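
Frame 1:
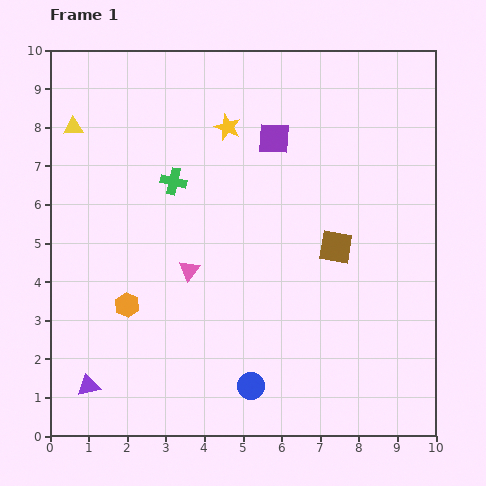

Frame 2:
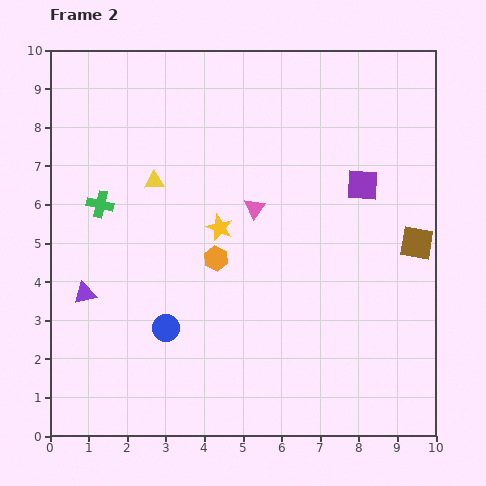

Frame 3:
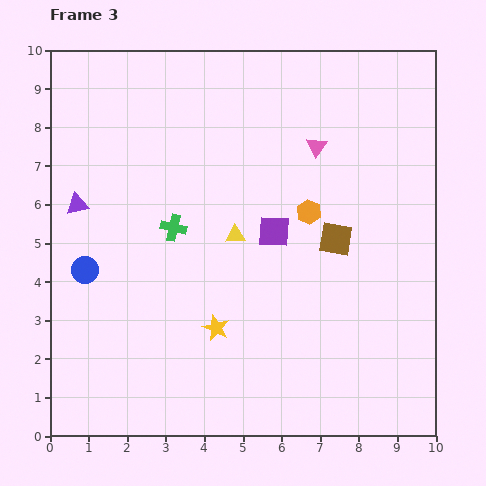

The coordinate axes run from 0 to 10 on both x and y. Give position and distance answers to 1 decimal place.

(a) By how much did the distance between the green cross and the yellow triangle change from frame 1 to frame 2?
-1.5

Distance in frame 1: 3.0. Distance in frame 2: 1.5.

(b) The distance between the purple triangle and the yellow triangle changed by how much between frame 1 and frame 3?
-2.5

Distance in frame 1: 6.7. Distance in frame 3: 4.2.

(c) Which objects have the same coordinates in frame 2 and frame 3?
none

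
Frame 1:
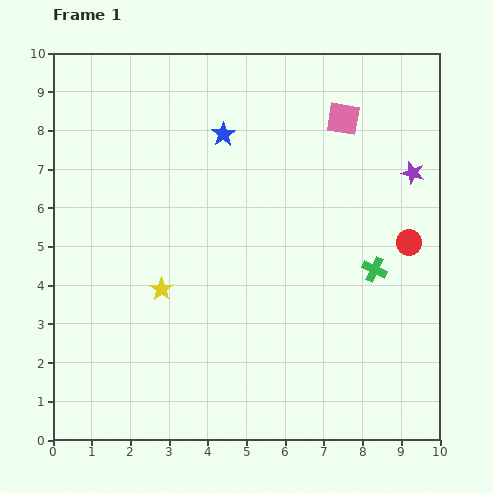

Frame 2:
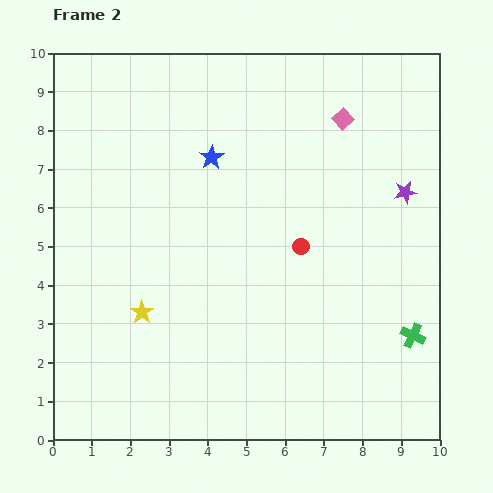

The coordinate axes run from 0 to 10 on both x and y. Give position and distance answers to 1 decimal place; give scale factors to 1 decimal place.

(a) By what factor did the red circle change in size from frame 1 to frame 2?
0.7×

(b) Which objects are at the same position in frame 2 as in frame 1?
the pink square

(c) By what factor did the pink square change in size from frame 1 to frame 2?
0.6×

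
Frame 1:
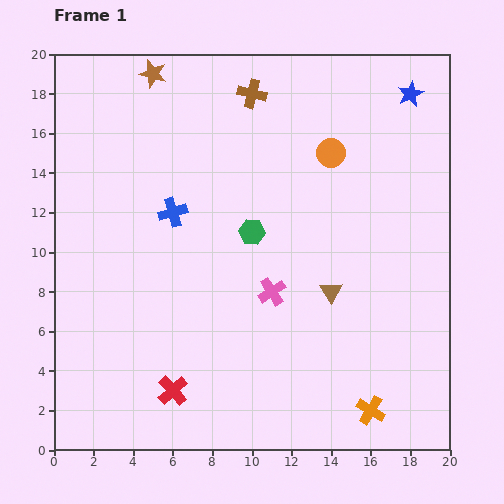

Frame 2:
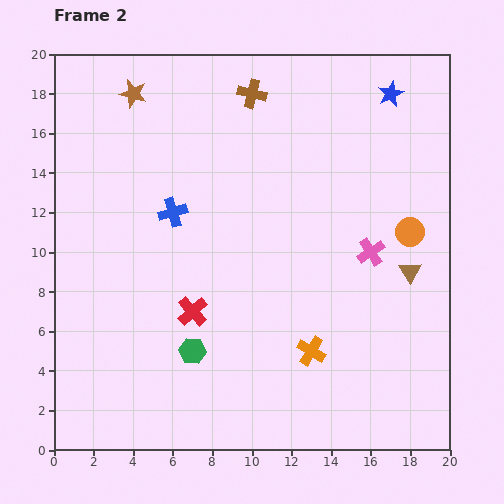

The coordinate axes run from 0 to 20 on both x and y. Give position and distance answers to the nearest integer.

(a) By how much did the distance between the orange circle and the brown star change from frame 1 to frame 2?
+6

Distance in frame 1: 10. Distance in frame 2: 16.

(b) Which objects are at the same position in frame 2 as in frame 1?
the brown cross, the blue cross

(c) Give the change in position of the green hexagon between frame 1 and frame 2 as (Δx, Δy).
(-3, -6)

The green hexagon was at (10, 11) in frame 1 and (7, 5) in frame 2.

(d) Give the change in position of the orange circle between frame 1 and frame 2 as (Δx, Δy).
(4, -4)

The orange circle was at (14, 15) in frame 1 and (18, 11) in frame 2.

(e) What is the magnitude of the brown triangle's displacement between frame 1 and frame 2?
4

The brown triangle moved from (14, 8) to (18, 9), a distance of √(4² + 1²) ≈ 4.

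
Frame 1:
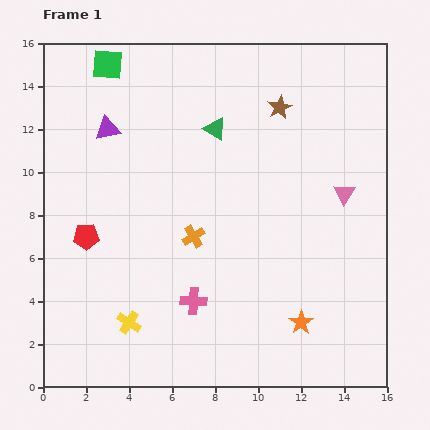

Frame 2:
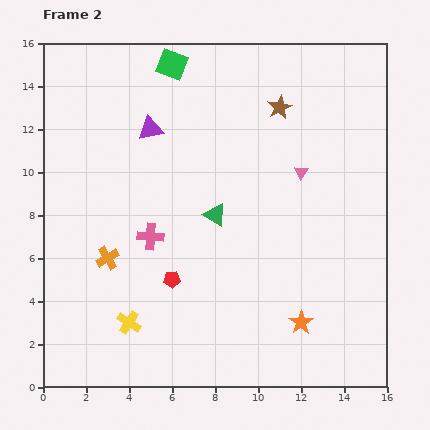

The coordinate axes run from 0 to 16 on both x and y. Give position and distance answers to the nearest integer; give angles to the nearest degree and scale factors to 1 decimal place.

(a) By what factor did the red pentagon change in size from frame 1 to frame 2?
0.7×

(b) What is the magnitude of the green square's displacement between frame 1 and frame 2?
3

The green square moved from (3, 15) to (6, 15), a distance of √(3² + 0²) ≈ 3.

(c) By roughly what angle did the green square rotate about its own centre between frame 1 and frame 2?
16° clockwise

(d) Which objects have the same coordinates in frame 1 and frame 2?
the orange star, the brown star, the yellow cross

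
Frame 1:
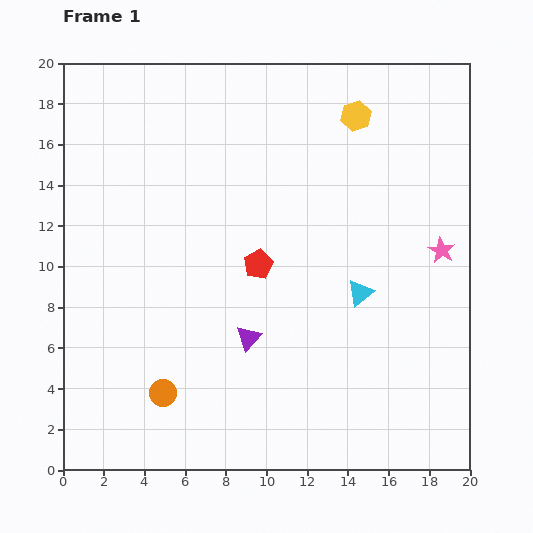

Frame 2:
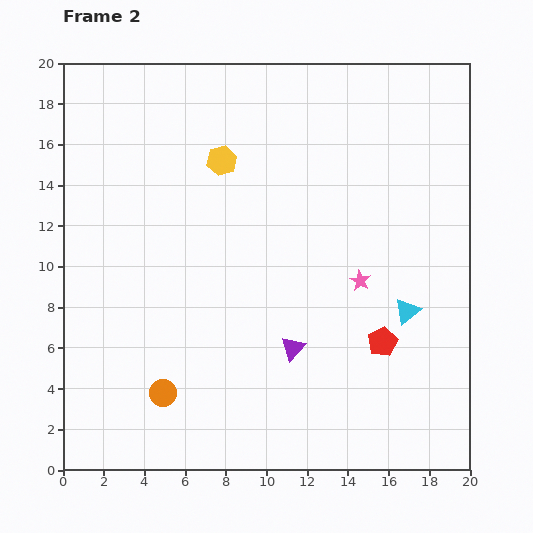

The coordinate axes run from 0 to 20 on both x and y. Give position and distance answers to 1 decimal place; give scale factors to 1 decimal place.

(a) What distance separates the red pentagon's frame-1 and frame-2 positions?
7.2

The red pentagon moved from (9.6, 10.1) to (15.7, 6.3), a distance of √(6.1² + 3.8²) ≈ 7.2.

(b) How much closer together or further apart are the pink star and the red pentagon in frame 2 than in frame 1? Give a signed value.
-5.8

Distance in frame 1: 9.0. Distance in frame 2: 3.2.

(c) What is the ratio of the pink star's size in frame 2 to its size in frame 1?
0.8×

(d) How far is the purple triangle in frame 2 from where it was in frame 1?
2.3

The purple triangle moved from (9.1, 6.5) to (11.3, 6.0), a distance of √(2.2² + 0.5²) ≈ 2.3.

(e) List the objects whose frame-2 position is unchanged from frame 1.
the orange circle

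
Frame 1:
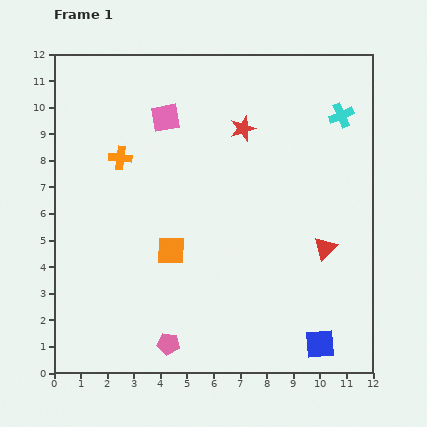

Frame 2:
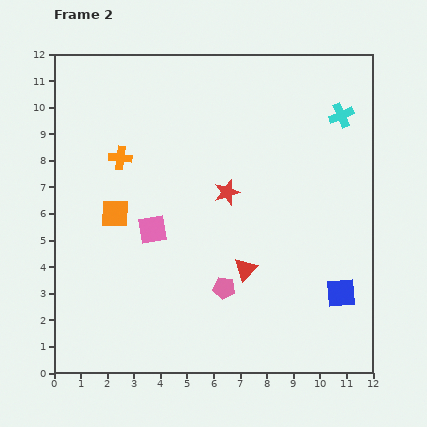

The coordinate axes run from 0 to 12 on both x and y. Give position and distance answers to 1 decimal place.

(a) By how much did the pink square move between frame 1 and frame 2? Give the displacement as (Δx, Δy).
(-0.5, -4.2)

The pink square was at (4.2, 9.6) in frame 1 and (3.7, 5.4) in frame 2.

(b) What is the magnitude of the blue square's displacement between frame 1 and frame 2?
2.1

The blue square moved from (10.0, 1.1) to (10.8, 3.0), a distance of √(0.8² + 1.9²) ≈ 2.1.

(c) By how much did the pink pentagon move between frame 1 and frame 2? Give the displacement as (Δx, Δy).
(2.1, 2.1)

The pink pentagon was at (4.3, 1.1) in frame 1 and (6.4, 3.2) in frame 2.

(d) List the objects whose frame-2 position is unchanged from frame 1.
the cyan cross, the orange cross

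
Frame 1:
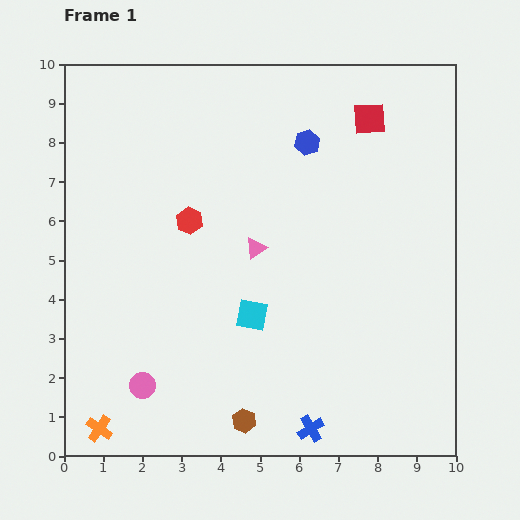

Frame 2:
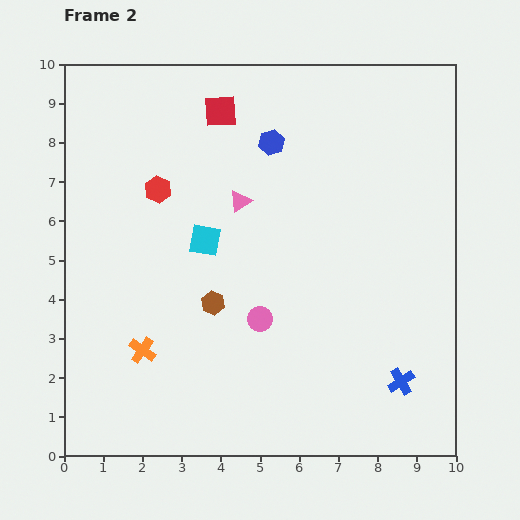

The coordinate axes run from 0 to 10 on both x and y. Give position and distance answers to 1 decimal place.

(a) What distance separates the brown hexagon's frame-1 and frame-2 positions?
3.1

The brown hexagon moved from (4.6, 0.9) to (3.8, 3.9), a distance of √(0.8² + 3.0²) ≈ 3.1.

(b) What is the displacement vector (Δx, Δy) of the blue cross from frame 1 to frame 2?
(2.3, 1.2)

The blue cross was at (6.3, 0.7) in frame 1 and (8.6, 1.9) in frame 2.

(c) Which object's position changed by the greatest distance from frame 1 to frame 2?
the red square

(moved 3.8; next 3.4)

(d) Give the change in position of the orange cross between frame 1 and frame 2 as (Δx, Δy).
(1.1, 2.0)

The orange cross was at (0.9, 0.7) in frame 1 and (2.0, 2.7) in frame 2.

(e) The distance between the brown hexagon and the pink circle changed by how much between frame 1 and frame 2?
-1.5

Distance in frame 1: 2.8. Distance in frame 2: 1.3.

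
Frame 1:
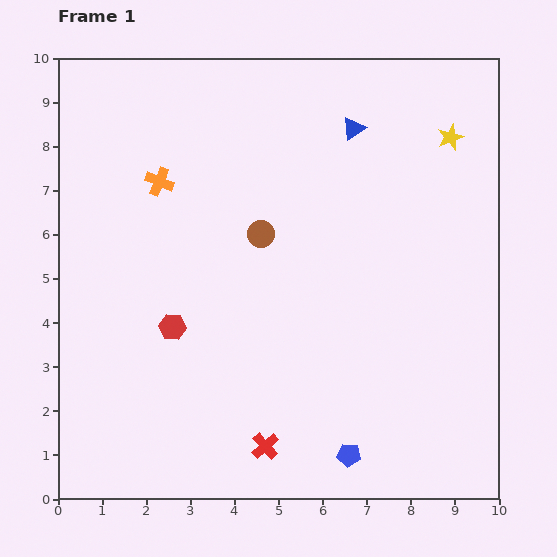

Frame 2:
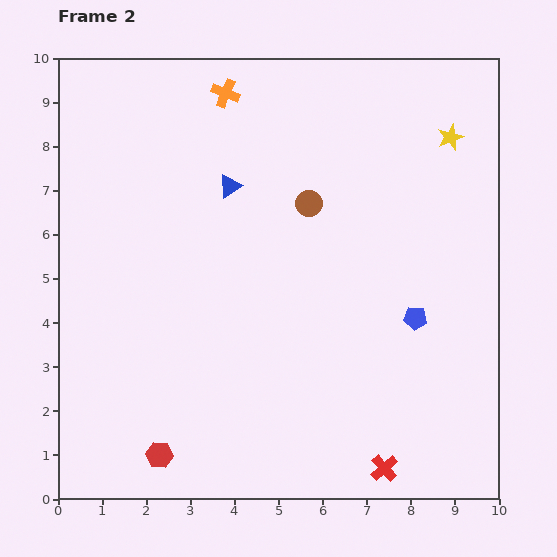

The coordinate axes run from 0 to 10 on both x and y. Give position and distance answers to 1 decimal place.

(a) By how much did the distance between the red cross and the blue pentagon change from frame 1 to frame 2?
+1.6

Distance in frame 1: 1.9. Distance in frame 2: 3.5.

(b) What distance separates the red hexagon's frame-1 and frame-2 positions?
2.9

The red hexagon moved from (2.6, 3.9) to (2.3, 1.0), a distance of √(0.3² + 2.9²) ≈ 2.9.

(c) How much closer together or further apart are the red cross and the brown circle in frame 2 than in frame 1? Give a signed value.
+1.4

Distance in frame 1: 4.8. Distance in frame 2: 6.2.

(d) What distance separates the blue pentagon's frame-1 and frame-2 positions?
3.4

The blue pentagon moved from (6.6, 1.0) to (8.1, 4.1), a distance of √(1.5² + 3.1²) ≈ 3.4.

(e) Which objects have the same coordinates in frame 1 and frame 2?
the yellow star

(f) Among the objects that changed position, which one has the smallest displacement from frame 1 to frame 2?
the brown circle

(moved 1.3)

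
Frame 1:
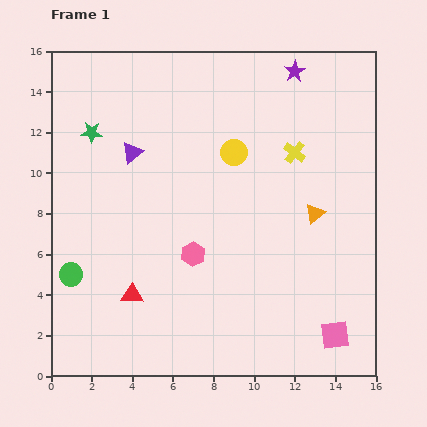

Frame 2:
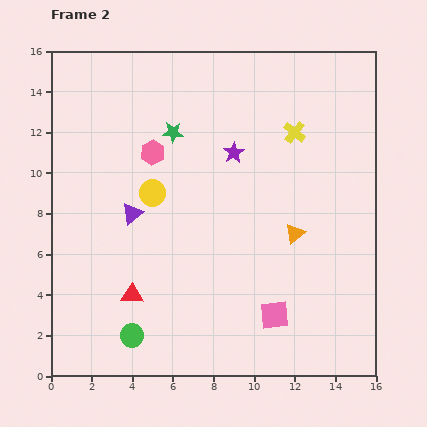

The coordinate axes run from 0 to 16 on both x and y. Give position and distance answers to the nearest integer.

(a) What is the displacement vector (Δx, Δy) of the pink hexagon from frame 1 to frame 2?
(-2, 5)

The pink hexagon was at (7, 6) in frame 1 and (5, 11) in frame 2.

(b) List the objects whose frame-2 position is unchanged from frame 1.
the red triangle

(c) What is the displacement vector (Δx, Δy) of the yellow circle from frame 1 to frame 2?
(-4, -2)

The yellow circle was at (9, 11) in frame 1 and (5, 9) in frame 2.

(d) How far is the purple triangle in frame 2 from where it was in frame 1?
3

The purple triangle moved from (4, 11) to (4, 8), a distance of √(0² + 3²) ≈ 3.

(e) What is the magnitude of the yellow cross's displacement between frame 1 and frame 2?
1

The yellow cross moved from (12, 11) to (12, 12), a distance of √(0² + 1²) ≈ 1.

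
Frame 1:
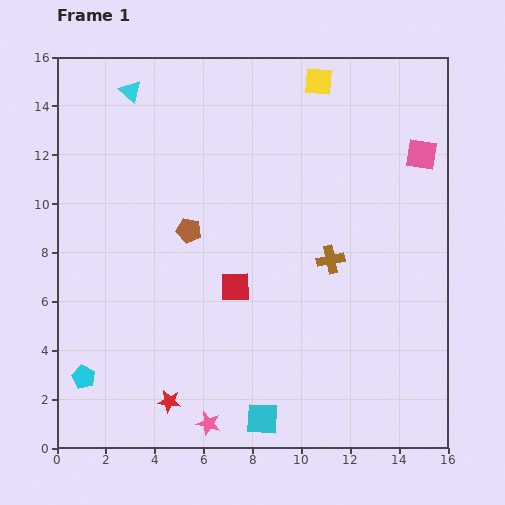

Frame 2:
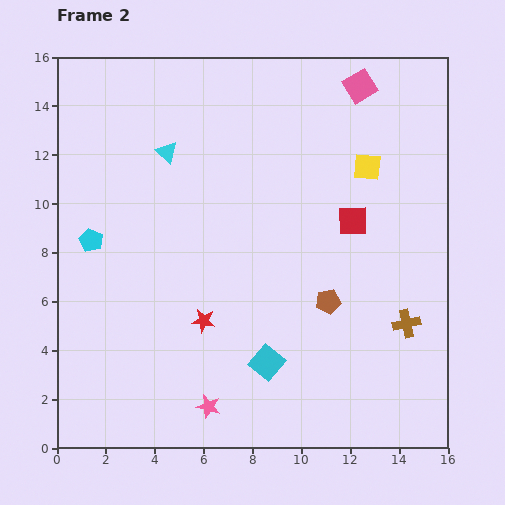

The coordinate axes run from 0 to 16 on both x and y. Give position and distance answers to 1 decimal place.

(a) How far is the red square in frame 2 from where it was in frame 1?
5.5

The red square moved from (7.3, 6.6) to (12.1, 9.3), a distance of √(4.8² + 2.7²) ≈ 5.5.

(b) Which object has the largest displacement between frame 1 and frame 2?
the brown pentagon

(moved 6.4; next 5.6)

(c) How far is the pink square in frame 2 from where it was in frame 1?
3.8

The pink square moved from (14.9, 12.0) to (12.4, 14.8), a distance of √(2.5² + 2.8²) ≈ 3.8.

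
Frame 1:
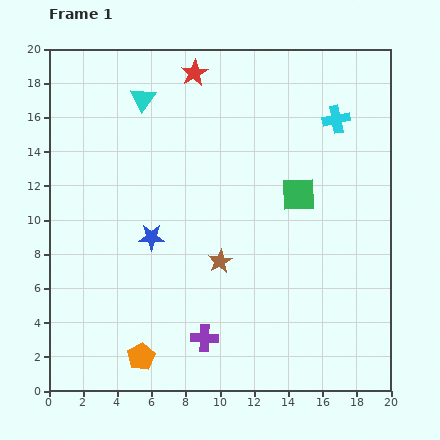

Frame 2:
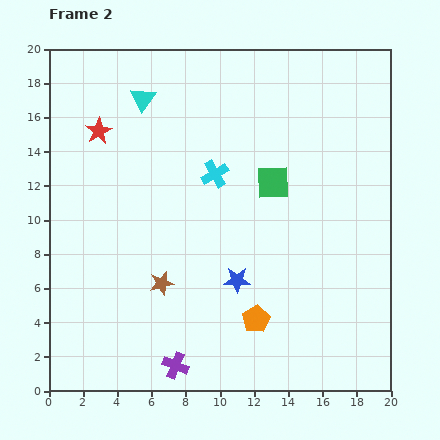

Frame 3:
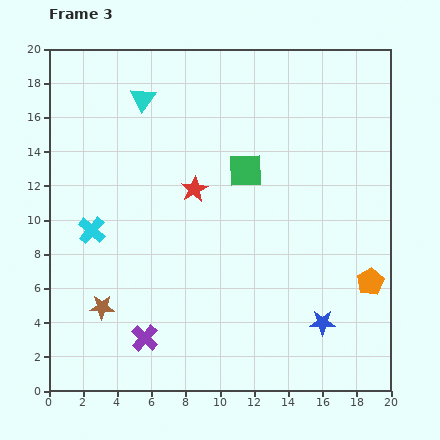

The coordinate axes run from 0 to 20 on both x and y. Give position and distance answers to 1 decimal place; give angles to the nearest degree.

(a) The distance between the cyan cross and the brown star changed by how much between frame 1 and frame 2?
-3.6

Distance in frame 1: 10.7. Distance in frame 2: 7.1.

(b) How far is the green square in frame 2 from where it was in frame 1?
1.7

The green square moved from (14.6, 11.5) to (13.1, 12.2), a distance of √(1.5² + 0.7²) ≈ 1.7.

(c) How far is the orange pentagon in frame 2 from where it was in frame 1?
7.1

The orange pentagon moved from (5.4, 2.0) to (12.1, 4.2), a distance of √(6.7² + 2.2²) ≈ 7.1.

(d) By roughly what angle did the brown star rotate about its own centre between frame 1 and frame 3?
30° clockwise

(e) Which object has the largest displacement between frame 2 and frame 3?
the cyan cross

(moved 7.9; next 7.1)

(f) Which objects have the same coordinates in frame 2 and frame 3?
the cyan triangle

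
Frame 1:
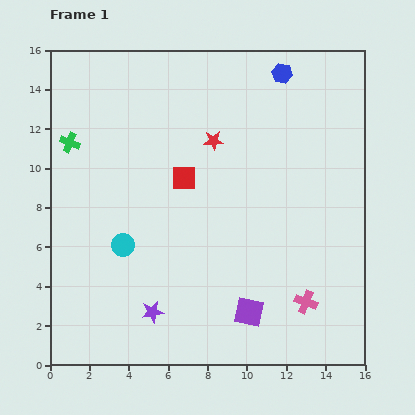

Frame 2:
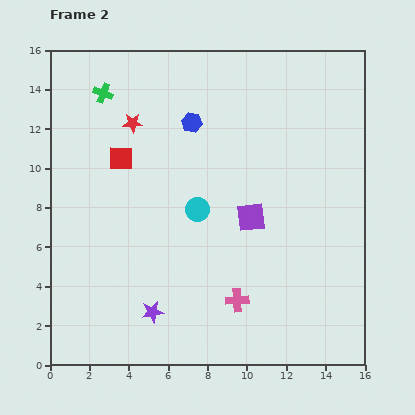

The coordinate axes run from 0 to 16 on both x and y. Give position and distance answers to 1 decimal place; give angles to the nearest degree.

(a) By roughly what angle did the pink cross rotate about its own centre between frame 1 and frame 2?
24° counter-clockwise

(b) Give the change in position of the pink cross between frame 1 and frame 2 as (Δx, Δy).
(-3.5, 0.1)

The pink cross was at (13.0, 3.2) in frame 1 and (9.5, 3.3) in frame 2.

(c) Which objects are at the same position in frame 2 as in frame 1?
the purple star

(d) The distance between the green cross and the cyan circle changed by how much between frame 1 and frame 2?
+1.7

Distance in frame 1: 5.9. Distance in frame 2: 7.6.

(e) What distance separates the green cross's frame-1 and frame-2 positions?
3.0

The green cross moved from (1.0, 11.3) to (2.7, 13.8), a distance of √(1.7² + 2.5²) ≈ 3.0.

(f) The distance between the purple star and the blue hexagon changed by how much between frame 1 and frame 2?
-4.0

Distance in frame 1: 13.8. Distance in frame 2: 9.8.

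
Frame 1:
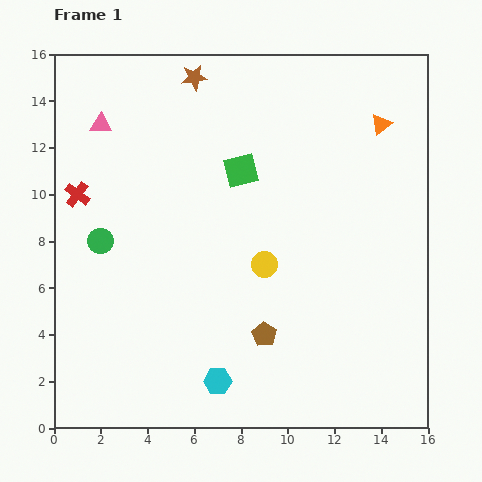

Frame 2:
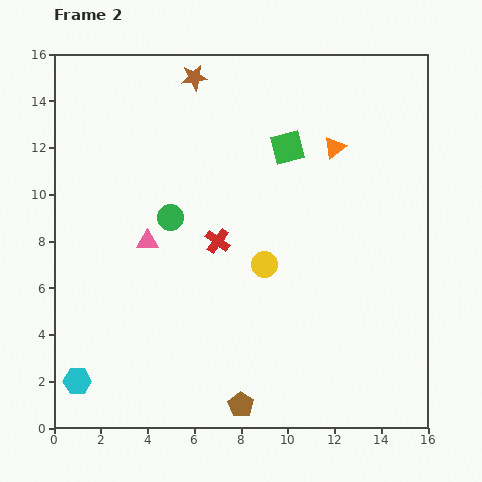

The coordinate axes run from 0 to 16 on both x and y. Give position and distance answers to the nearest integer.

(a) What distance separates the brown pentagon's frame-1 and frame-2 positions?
3

The brown pentagon moved from (9, 4) to (8, 1), a distance of √(1² + 3²) ≈ 3.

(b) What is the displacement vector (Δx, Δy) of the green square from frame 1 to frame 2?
(2, 1)

The green square was at (8, 11) in frame 1 and (10, 12) in frame 2.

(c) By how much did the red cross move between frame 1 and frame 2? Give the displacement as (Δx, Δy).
(6, -2)

The red cross was at (1, 10) in frame 1 and (7, 8) in frame 2.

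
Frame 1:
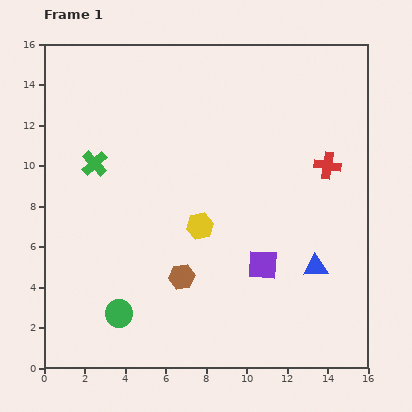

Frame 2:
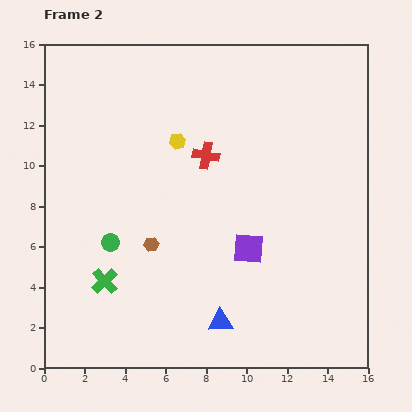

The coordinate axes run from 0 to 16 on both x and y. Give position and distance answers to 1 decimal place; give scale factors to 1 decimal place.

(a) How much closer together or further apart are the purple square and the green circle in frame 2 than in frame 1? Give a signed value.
-0.7

Distance in frame 1: 7.5. Distance in frame 2: 6.8.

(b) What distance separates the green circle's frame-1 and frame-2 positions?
3.5

The green circle moved from (3.7, 2.7) to (3.3, 6.2), a distance of √(0.4² + 3.5²) ≈ 3.5.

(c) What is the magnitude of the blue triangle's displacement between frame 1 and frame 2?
5.4

The blue triangle moved from (13.4, 5.0) to (8.7, 2.3), a distance of √(4.7² + 2.7²) ≈ 5.4.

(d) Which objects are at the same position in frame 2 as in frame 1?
none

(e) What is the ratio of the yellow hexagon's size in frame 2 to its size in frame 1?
0.6×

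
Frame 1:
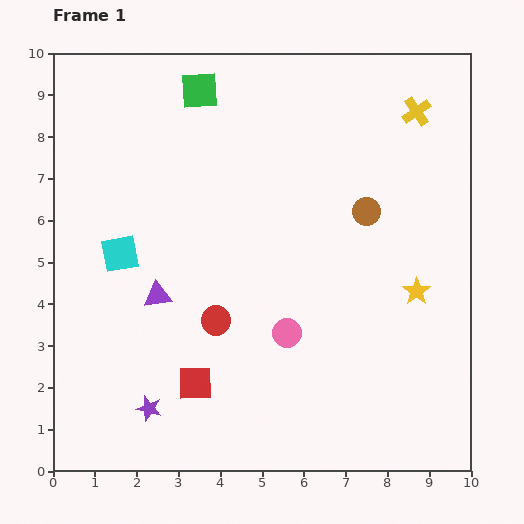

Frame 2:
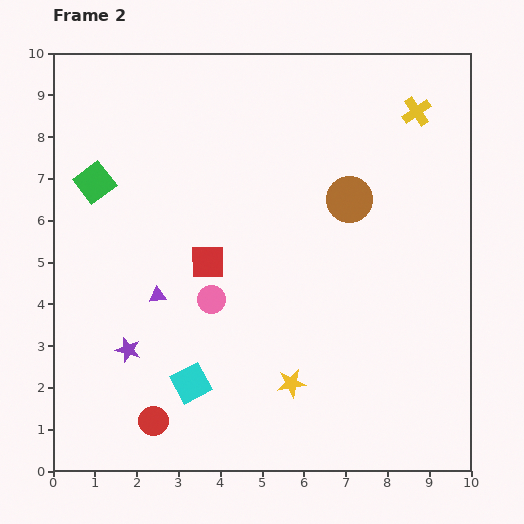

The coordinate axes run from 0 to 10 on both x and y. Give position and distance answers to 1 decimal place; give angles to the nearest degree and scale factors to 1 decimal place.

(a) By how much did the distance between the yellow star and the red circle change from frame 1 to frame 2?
-1.5

Distance in frame 1: 4.9. Distance in frame 2: 3.4.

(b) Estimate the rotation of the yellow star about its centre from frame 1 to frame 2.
26° clockwise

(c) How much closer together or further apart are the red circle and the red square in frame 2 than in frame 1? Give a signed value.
+2.4

Distance in frame 1: 1.6. Distance in frame 2: 4.0.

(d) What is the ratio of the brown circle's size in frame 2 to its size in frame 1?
1.7×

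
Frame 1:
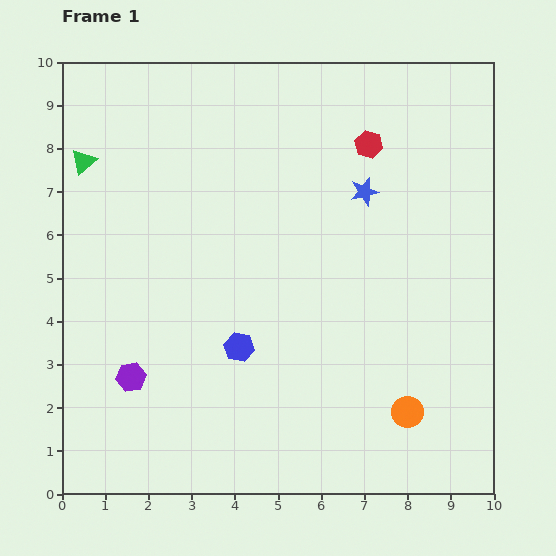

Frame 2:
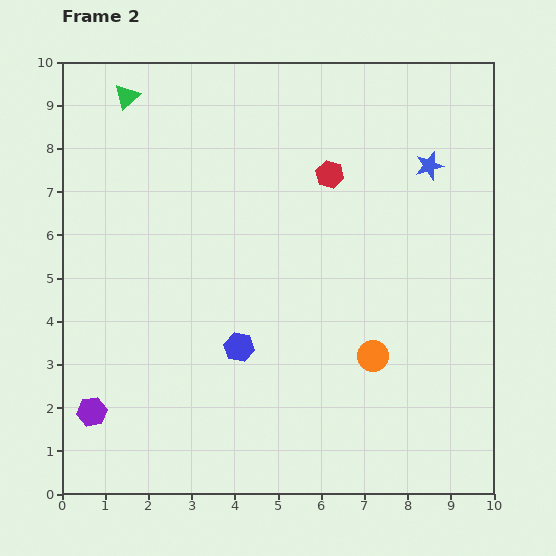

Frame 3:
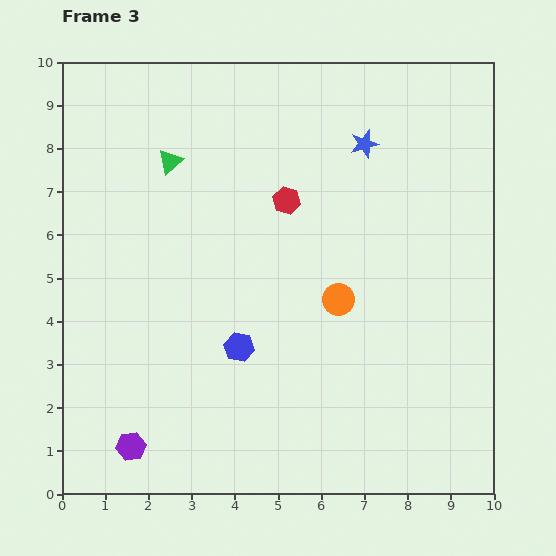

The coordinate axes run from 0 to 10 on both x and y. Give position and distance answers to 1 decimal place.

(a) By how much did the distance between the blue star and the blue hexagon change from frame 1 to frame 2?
+1.5

Distance in frame 1: 4.6. Distance in frame 2: 6.1.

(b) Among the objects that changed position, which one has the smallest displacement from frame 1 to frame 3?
the blue star

(moved 1.1)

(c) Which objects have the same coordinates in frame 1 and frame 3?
the blue hexagon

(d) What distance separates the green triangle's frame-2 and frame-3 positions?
1.8

The green triangle moved from (1.5, 9.2) to (2.5, 7.7), a distance of √(1.0² + 1.5²) ≈ 1.8.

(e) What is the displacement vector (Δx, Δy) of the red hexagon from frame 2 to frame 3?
(-1.0, -0.6)

The red hexagon was at (6.2, 7.4) in frame 2 and (5.2, 6.8) in frame 3.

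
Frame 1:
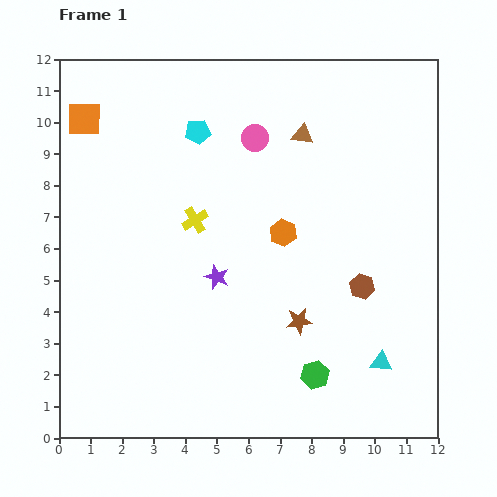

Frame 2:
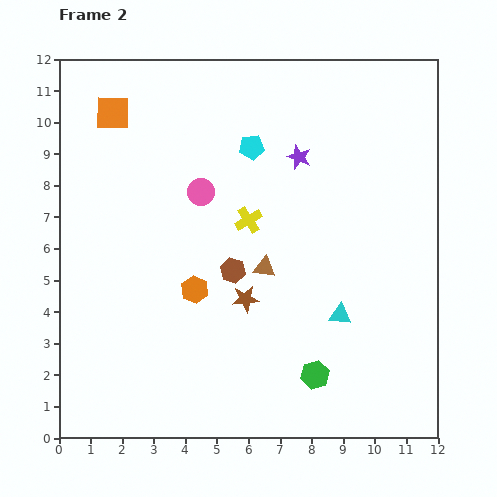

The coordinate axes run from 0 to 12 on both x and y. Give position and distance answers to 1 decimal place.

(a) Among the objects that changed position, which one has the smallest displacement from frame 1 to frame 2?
the orange square

(moved 0.9)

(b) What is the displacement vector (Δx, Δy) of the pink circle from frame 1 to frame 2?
(-1.7, -1.7)

The pink circle was at (6.2, 9.5) in frame 1 and (4.5, 7.8) in frame 2.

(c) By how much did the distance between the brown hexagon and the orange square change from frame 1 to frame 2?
-4.0

Distance in frame 1: 10.3. Distance in frame 2: 6.3.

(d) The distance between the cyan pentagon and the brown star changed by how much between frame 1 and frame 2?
-2.0

Distance in frame 1: 6.8. Distance in frame 2: 4.8.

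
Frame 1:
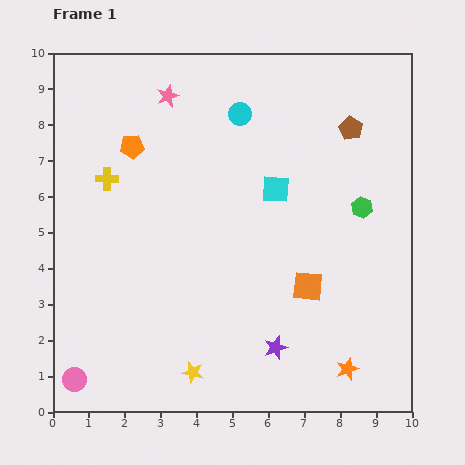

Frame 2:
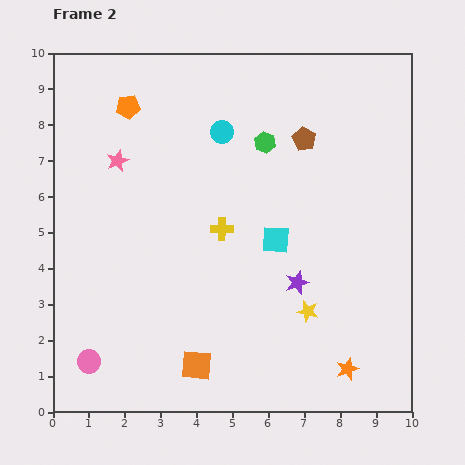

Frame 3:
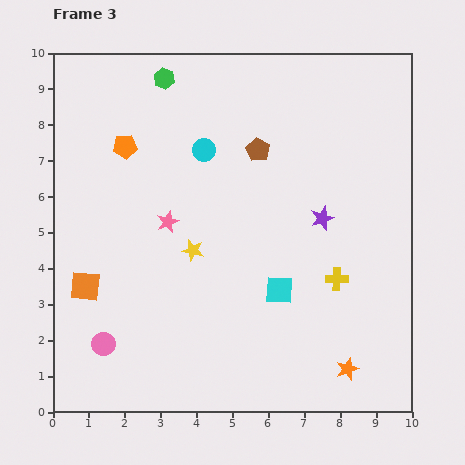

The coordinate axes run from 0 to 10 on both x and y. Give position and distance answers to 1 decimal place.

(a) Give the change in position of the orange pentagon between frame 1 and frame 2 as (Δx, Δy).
(-0.1, 1.1)

The orange pentagon was at (2.2, 7.4) in frame 1 and (2.1, 8.5) in frame 2.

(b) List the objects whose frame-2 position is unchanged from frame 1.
the orange star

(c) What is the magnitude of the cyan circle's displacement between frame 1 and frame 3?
1.4

The cyan circle moved from (5.2, 8.3) to (4.2, 7.3), a distance of √(1.0² + 1.0²) ≈ 1.4.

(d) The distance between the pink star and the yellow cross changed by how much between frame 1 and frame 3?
+2.1

Distance in frame 1: 2.9. Distance in frame 3: 5.0.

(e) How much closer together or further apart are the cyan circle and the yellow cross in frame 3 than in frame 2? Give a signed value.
+2.5

Distance in frame 2: 2.7. Distance in frame 3: 5.2.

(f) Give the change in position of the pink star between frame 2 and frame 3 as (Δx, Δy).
(1.4, -1.7)

The pink star was at (1.8, 7.0) in frame 2 and (3.2, 5.3) in frame 3.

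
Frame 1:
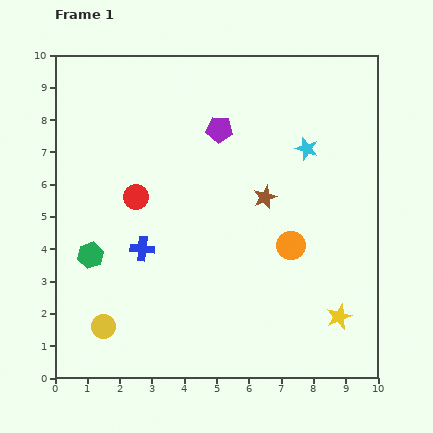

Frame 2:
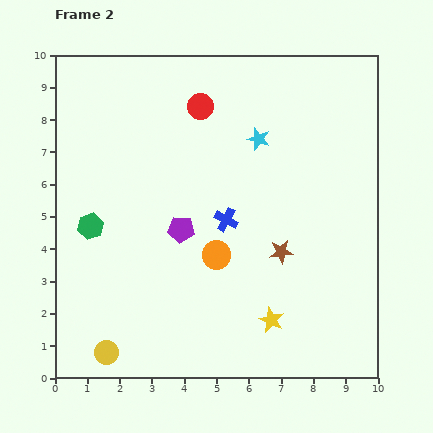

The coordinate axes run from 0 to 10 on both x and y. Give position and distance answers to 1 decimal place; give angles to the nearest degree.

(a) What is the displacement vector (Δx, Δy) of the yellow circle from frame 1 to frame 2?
(0.1, -0.8)

The yellow circle was at (1.5, 1.6) in frame 1 and (1.6, 0.8) in frame 2.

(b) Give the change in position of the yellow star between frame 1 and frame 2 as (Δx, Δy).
(-2.1, -0.1)

The yellow star was at (8.8, 1.9) in frame 1 and (6.7, 1.8) in frame 2.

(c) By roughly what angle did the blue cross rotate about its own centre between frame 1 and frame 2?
23° clockwise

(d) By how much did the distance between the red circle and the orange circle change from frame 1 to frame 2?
-0.4

Distance in frame 1: 5.0. Distance in frame 2: 4.6.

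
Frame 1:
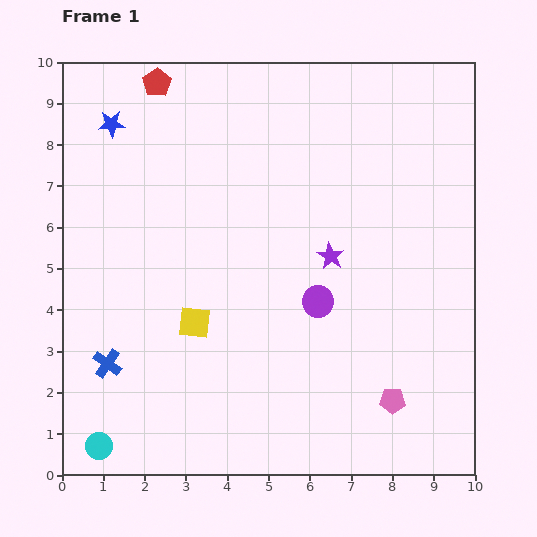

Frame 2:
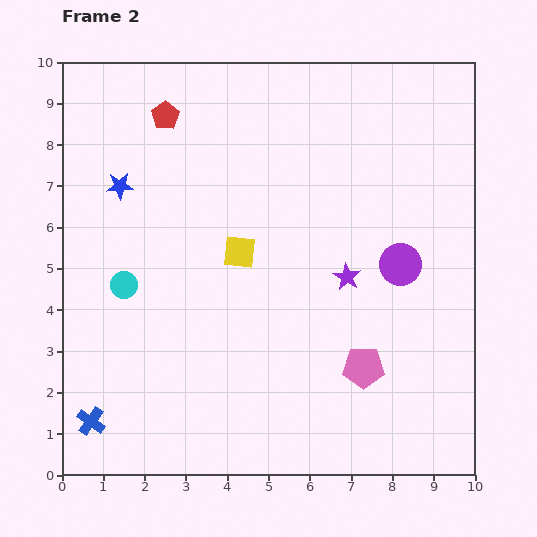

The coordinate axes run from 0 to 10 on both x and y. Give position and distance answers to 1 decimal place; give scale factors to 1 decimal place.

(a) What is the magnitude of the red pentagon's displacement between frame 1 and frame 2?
0.8

The red pentagon moved from (2.3, 9.5) to (2.5, 8.7), a distance of √(0.2² + 0.8²) ≈ 0.8.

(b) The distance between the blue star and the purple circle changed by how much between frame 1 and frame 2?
+0.5

Distance in frame 1: 6.6. Distance in frame 2: 7.1.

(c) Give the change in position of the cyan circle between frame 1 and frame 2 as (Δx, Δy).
(0.6, 3.9)

The cyan circle was at (0.9, 0.7) in frame 1 and (1.5, 4.6) in frame 2.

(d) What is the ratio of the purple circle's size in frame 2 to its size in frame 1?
1.3×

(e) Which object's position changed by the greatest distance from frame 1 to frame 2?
the cyan circle

(moved 3.9; next 2.2)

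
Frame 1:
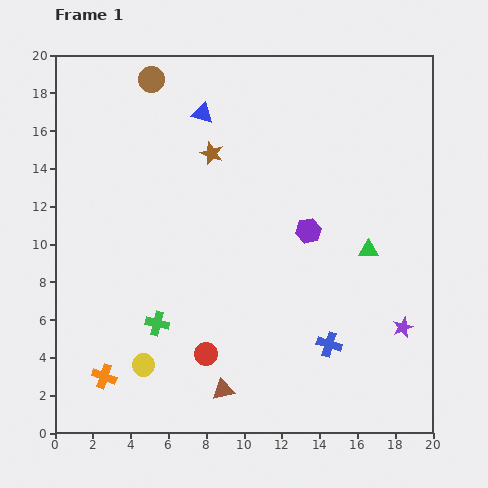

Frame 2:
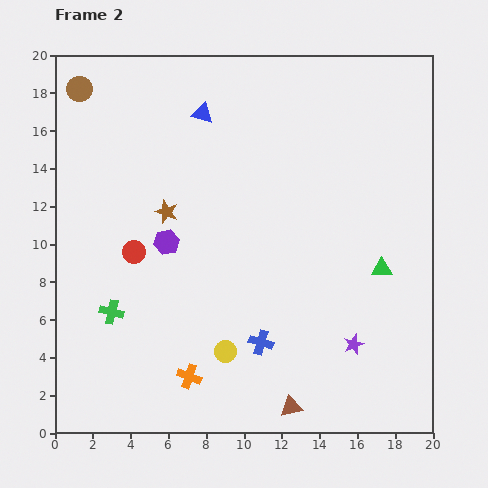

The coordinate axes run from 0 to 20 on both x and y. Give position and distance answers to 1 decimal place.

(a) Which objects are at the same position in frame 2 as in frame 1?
the blue triangle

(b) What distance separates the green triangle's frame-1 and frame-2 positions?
1.2

The green triangle moved from (16.6, 9.7) to (17.3, 8.7), a distance of √(0.7² + 1.0²) ≈ 1.2.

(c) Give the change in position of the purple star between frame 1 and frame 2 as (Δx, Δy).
(-2.6, -0.9)

The purple star was at (18.4, 5.6) in frame 1 and (15.8, 4.7) in frame 2.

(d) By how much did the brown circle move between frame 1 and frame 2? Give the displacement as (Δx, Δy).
(-3.8, -0.5)

The brown circle was at (5.1, 18.7) in frame 1 and (1.3, 18.2) in frame 2.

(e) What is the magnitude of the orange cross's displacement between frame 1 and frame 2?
4.5

The orange cross moved from (2.6, 3.0) to (7.1, 3.0), a distance of √(4.5² + 0.0²) ≈ 4.5.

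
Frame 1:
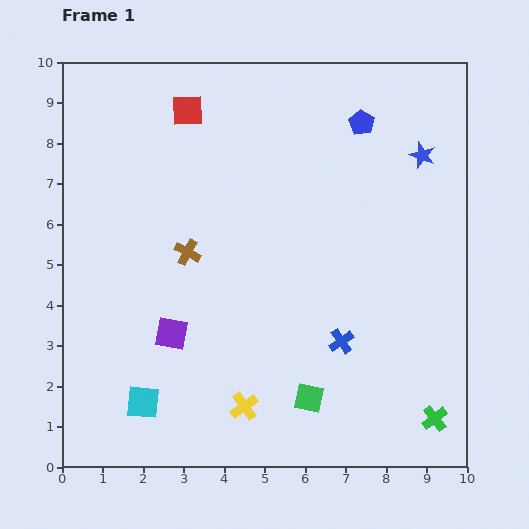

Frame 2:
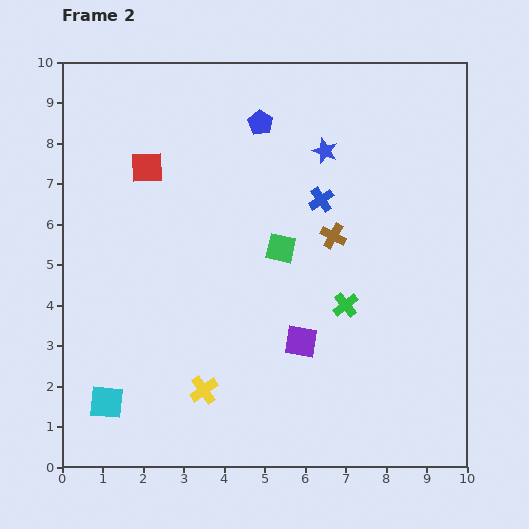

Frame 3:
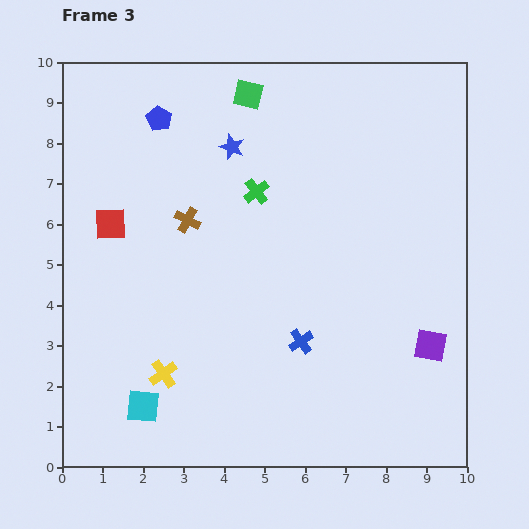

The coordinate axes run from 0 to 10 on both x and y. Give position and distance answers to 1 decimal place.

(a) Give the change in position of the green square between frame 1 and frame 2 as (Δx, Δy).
(-0.7, 3.7)

The green square was at (6.1, 1.7) in frame 1 and (5.4, 5.4) in frame 2.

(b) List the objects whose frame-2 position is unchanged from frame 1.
none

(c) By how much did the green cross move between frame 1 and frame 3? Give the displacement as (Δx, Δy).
(-4.4, 5.6)

The green cross was at (9.2, 1.2) in frame 1 and (4.8, 6.8) in frame 3.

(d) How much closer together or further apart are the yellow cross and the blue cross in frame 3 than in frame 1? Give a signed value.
+0.6

Distance in frame 1: 2.9. Distance in frame 3: 3.5.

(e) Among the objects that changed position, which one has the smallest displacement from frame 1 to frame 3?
the cyan square

(moved 0.1)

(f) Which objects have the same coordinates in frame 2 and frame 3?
none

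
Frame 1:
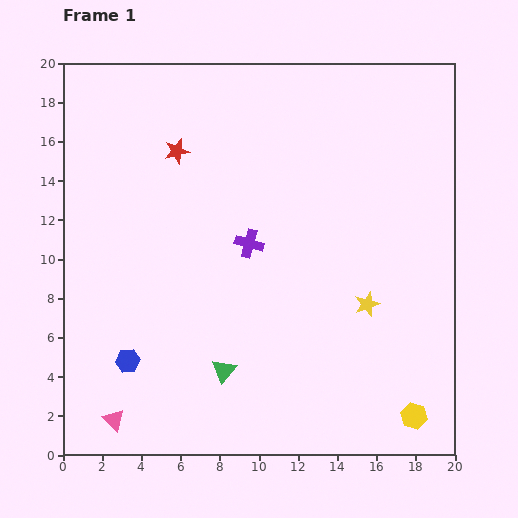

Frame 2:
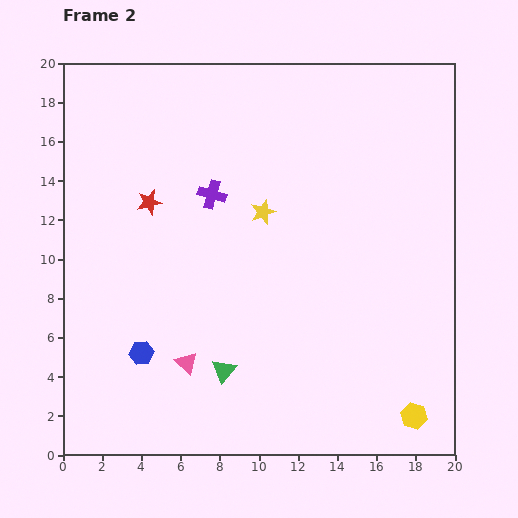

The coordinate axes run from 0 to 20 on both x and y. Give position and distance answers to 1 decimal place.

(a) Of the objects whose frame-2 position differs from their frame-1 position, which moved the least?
the blue hexagon

(moved 0.8)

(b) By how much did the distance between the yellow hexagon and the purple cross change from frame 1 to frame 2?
+3.1

Distance in frame 1: 12.2. Distance in frame 2: 15.3.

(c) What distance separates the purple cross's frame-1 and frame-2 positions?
3.1

The purple cross moved from (9.5, 10.8) to (7.6, 13.3), a distance of √(1.9² + 2.5²) ≈ 3.1.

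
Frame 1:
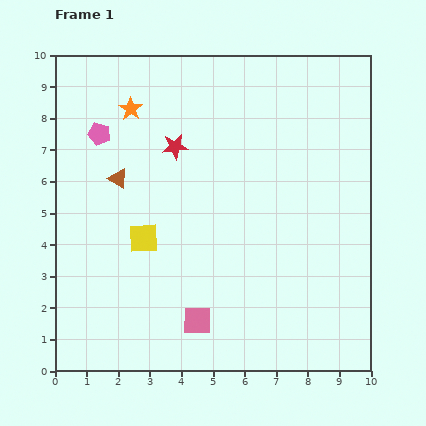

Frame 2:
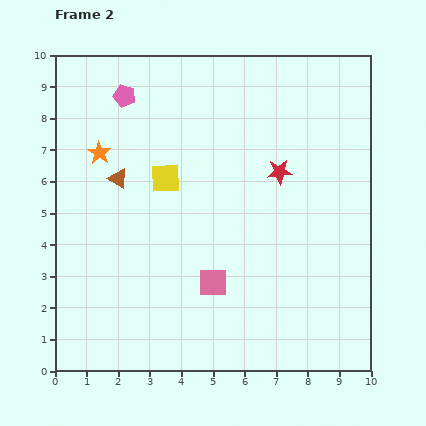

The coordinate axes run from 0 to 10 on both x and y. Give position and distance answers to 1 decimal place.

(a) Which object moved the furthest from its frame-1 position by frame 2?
the red star

(moved 3.4; next 2.0)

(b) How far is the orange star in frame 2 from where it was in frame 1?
1.7

The orange star moved from (2.4, 8.3) to (1.4, 6.9), a distance of √(1.0² + 1.4²) ≈ 1.7.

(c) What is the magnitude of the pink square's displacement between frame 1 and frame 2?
1.3

The pink square moved from (4.5, 1.6) to (5.0, 2.8), a distance of √(0.5² + 1.2²) ≈ 1.3.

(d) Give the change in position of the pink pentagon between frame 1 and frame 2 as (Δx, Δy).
(0.8, 1.2)

The pink pentagon was at (1.4, 7.5) in frame 1 and (2.2, 8.7) in frame 2.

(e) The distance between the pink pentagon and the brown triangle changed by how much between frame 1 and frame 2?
+1.1

Distance in frame 1: 1.5. Distance in frame 2: 2.6.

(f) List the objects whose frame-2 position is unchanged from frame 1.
the brown triangle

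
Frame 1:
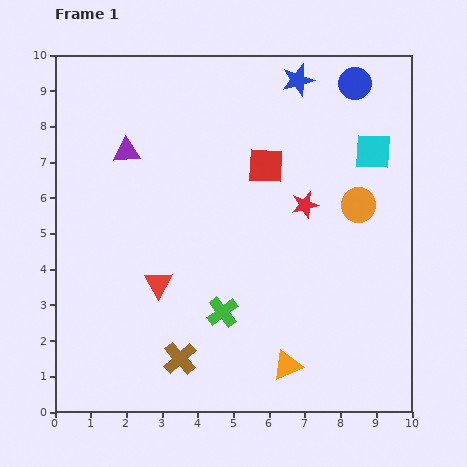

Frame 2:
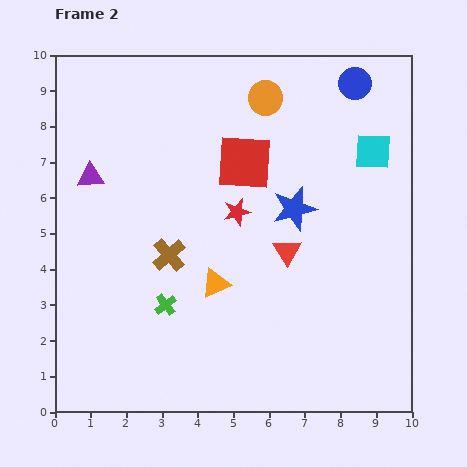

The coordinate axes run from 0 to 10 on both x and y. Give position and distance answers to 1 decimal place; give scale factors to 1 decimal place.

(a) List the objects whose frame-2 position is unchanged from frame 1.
the cyan square, the blue circle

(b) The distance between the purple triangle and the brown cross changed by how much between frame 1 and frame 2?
-2.9

Distance in frame 1: 6.0. Distance in frame 2: 3.1.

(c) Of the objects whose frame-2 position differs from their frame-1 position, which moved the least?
the red square

(moved 0.6)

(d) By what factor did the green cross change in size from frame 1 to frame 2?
0.7×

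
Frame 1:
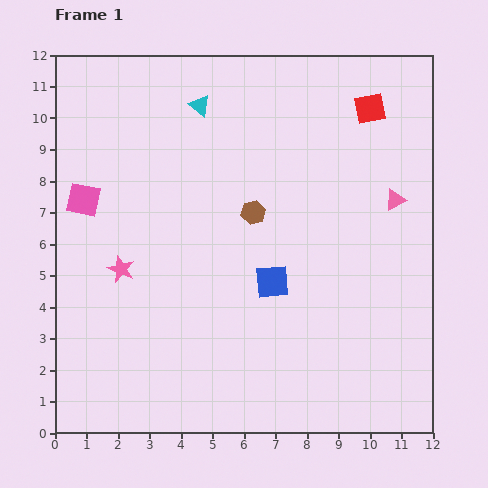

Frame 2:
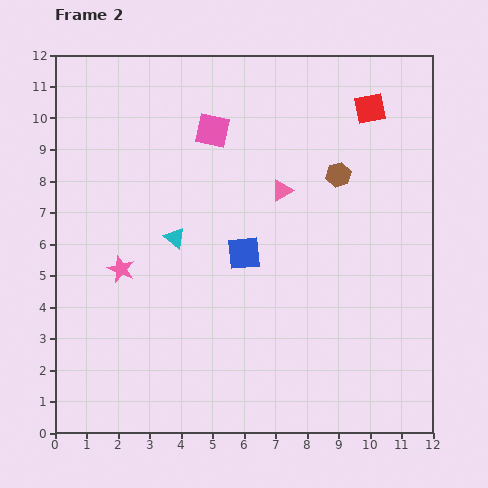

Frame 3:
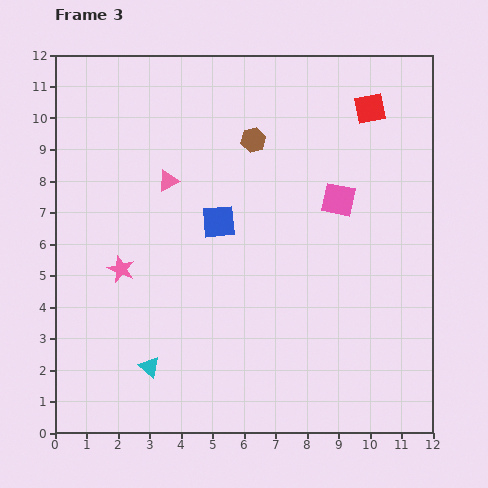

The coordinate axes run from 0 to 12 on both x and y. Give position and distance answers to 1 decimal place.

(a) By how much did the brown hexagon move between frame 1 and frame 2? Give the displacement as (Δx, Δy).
(2.7, 1.2)

The brown hexagon was at (6.3, 7.0) in frame 1 and (9.0, 8.2) in frame 2.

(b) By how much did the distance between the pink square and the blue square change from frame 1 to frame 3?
-2.6

Distance in frame 1: 6.5. Distance in frame 3: 3.9.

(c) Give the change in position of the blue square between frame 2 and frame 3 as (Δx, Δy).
(-0.8, 1.0)

The blue square was at (6.0, 5.7) in frame 2 and (5.2, 6.7) in frame 3.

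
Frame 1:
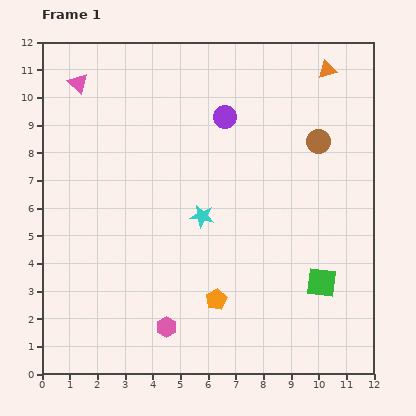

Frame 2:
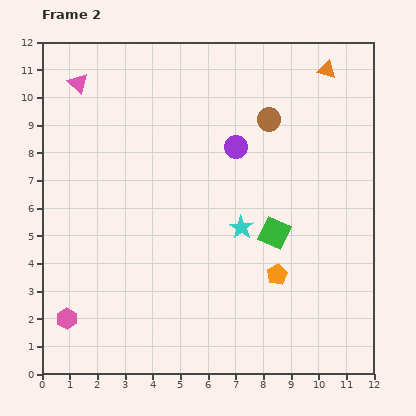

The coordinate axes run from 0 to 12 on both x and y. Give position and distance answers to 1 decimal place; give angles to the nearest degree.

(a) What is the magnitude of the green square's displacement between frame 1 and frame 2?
2.5

The green square moved from (10.1, 3.3) to (8.4, 5.1), a distance of √(1.7² + 1.8²) ≈ 2.5.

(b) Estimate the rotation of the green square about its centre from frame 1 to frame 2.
17° clockwise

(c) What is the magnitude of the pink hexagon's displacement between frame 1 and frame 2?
3.6

The pink hexagon moved from (4.5, 1.7) to (0.9, 2.0), a distance of √(3.6² + 0.3²) ≈ 3.6.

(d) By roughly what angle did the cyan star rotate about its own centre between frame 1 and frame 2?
24° clockwise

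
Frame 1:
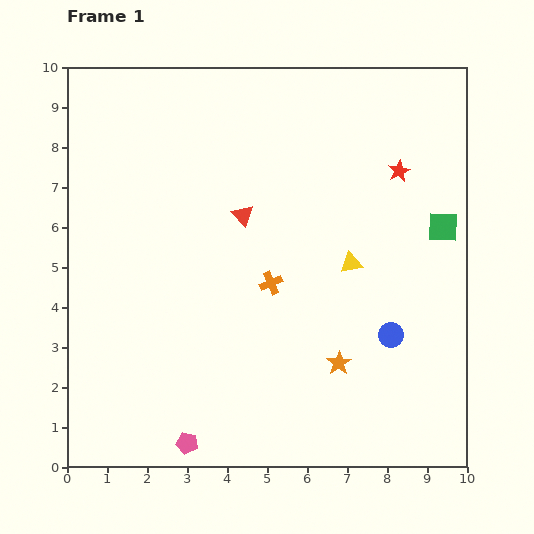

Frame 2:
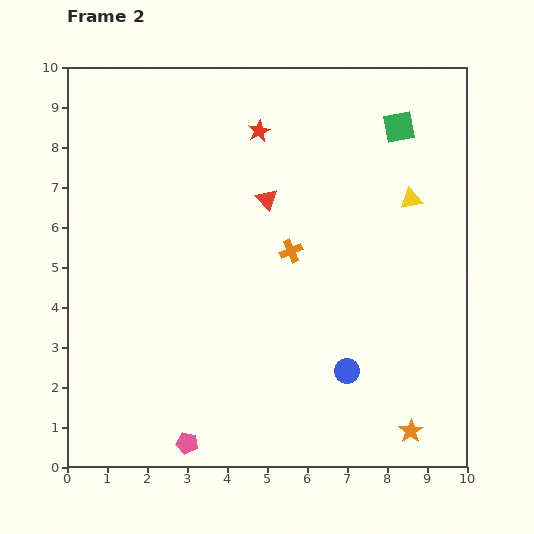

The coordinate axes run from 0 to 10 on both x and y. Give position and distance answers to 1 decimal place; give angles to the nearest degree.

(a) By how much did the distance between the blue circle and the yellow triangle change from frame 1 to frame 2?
+2.5

Distance in frame 1: 2.1. Distance in frame 2: 4.6.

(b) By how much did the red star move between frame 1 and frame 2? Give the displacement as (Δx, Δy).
(-3.5, 1.0)

The red star was at (8.3, 7.4) in frame 1 and (4.8, 8.4) in frame 2.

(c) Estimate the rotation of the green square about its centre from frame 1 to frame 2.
16° counter-clockwise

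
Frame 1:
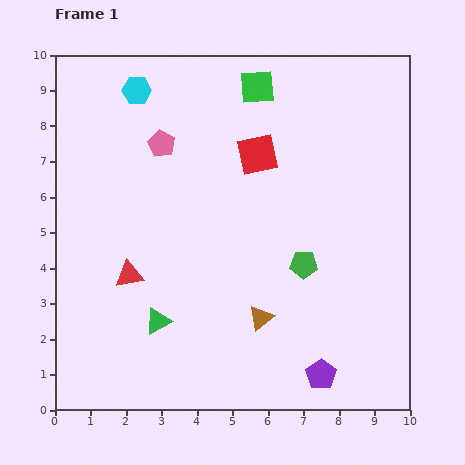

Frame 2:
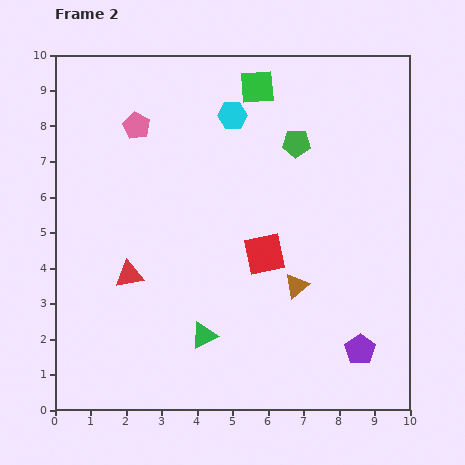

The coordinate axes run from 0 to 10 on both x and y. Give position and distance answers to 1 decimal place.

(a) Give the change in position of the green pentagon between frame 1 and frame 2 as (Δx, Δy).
(-0.2, 3.4)

The green pentagon was at (7.0, 4.1) in frame 1 and (6.8, 7.5) in frame 2.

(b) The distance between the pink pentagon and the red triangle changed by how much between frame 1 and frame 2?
+0.4

Distance in frame 1: 3.8. Distance in frame 2: 4.2.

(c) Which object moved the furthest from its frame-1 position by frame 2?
the green pentagon

(moved 3.4; next 2.8)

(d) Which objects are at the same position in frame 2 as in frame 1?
the red triangle, the green square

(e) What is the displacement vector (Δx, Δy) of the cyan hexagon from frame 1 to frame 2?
(2.7, -0.7)

The cyan hexagon was at (2.3, 9.0) in frame 1 and (5.0, 8.3) in frame 2.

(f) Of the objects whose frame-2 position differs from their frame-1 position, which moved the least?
the pink pentagon

(moved 0.9)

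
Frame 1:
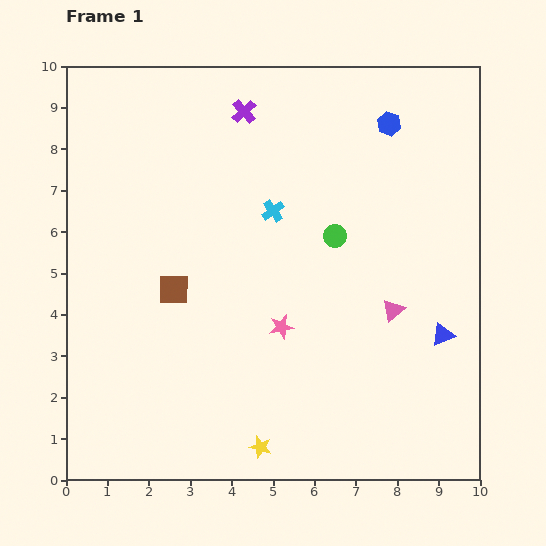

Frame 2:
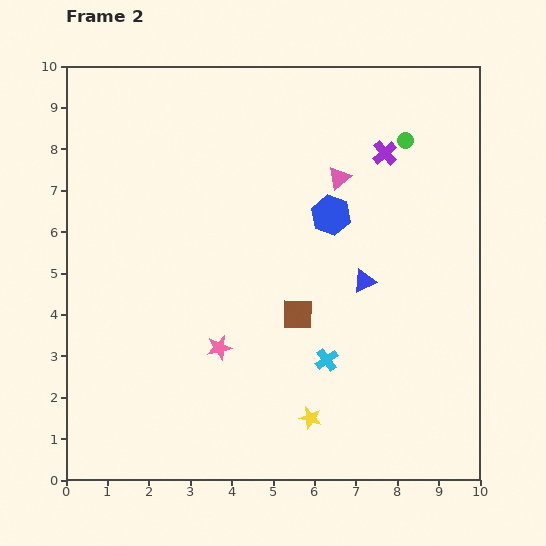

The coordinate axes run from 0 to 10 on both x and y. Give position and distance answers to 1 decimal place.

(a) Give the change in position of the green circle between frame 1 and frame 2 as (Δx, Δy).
(1.7, 2.3)

The green circle was at (6.5, 5.9) in frame 1 and (8.2, 8.2) in frame 2.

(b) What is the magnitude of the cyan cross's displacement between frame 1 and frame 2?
3.8

The cyan cross moved from (5.0, 6.5) to (6.3, 2.9), a distance of √(1.3² + 3.6²) ≈ 3.8.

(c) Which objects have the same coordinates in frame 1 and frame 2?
none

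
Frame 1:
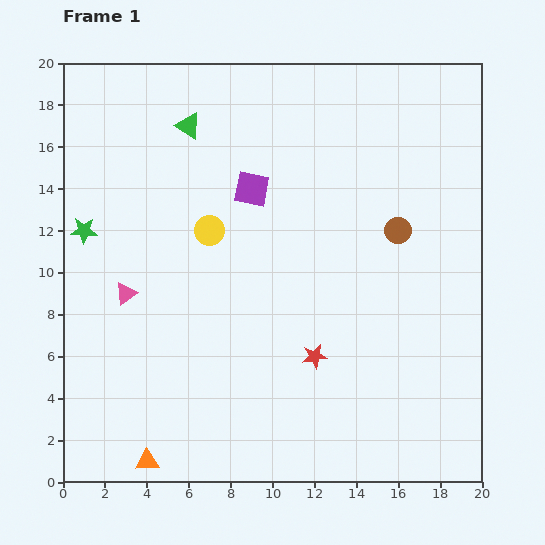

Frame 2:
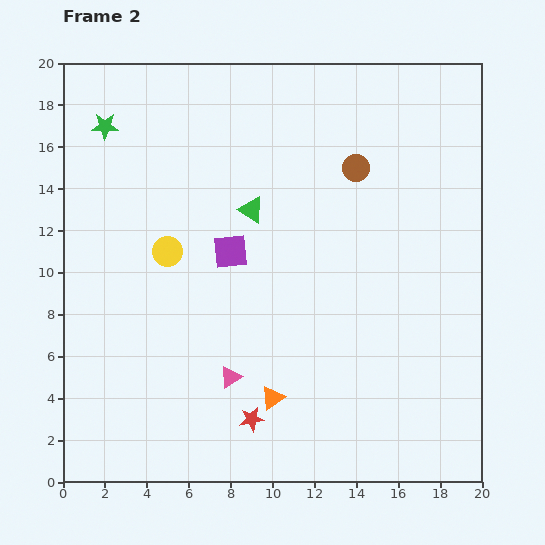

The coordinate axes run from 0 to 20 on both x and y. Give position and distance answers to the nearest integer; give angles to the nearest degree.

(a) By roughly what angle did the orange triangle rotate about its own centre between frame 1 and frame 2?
32° counter-clockwise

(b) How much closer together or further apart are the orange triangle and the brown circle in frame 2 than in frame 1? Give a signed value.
-4

Distance in frame 1: 16. Distance in frame 2: 12.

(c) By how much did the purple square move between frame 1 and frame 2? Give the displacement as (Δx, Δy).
(-1, -3)

The purple square was at (9, 14) in frame 1 and (8, 11) in frame 2.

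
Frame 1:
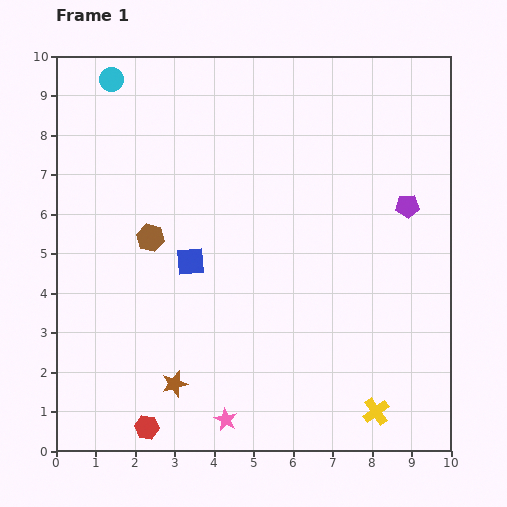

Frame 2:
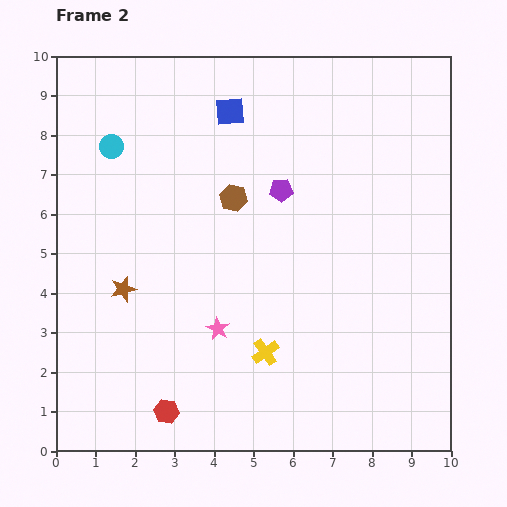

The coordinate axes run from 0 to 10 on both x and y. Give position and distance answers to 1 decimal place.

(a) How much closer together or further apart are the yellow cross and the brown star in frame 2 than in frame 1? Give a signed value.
-1.2

Distance in frame 1: 5.1. Distance in frame 2: 3.9.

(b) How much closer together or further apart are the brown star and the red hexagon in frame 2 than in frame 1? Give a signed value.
+2.0

Distance in frame 1: 1.3. Distance in frame 2: 3.3.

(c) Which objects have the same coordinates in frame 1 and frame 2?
none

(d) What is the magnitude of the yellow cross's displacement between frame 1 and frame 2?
3.2

The yellow cross moved from (8.1, 1.0) to (5.3, 2.5), a distance of √(2.8² + 1.5²) ≈ 3.2.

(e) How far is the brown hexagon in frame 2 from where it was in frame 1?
2.3

The brown hexagon moved from (2.4, 5.4) to (4.5, 6.4), a distance of √(2.1² + 1.0²) ≈ 2.3.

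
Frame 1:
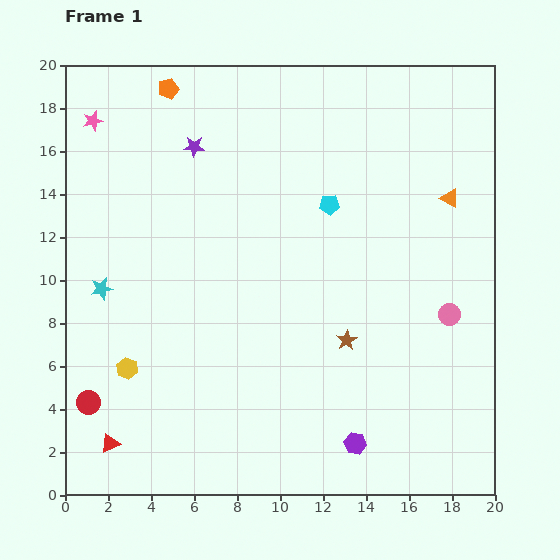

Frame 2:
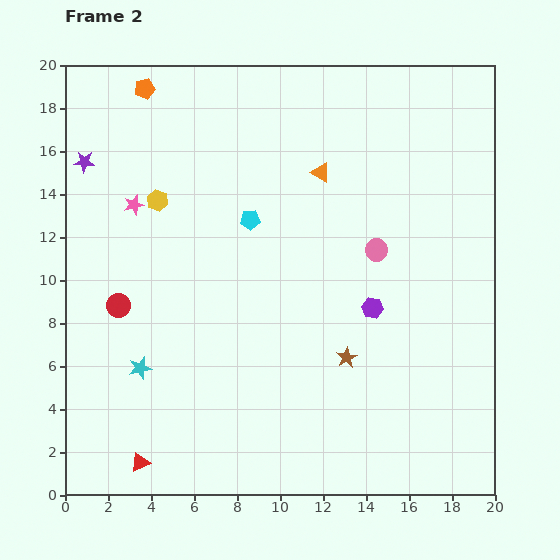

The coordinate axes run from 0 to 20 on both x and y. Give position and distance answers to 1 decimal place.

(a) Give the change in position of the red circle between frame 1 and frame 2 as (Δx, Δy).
(1.4, 4.5)

The red circle was at (1.1, 4.3) in frame 1 and (2.5, 8.8) in frame 2.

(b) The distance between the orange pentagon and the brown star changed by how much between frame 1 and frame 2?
+1.3

Distance in frame 1: 14.3. Distance in frame 2: 15.6.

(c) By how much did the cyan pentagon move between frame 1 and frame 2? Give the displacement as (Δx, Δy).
(-3.7, -0.7)

The cyan pentagon was at (12.3, 13.5) in frame 1 and (8.6, 12.8) in frame 2.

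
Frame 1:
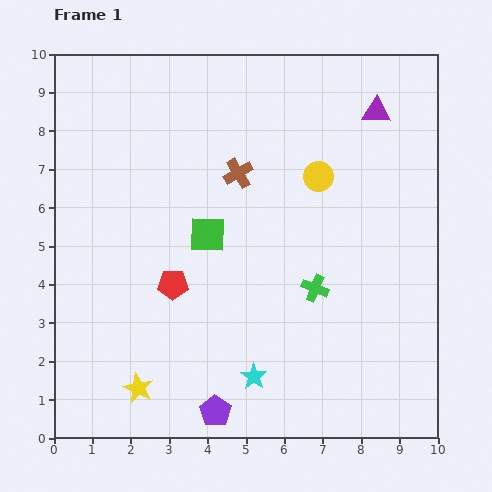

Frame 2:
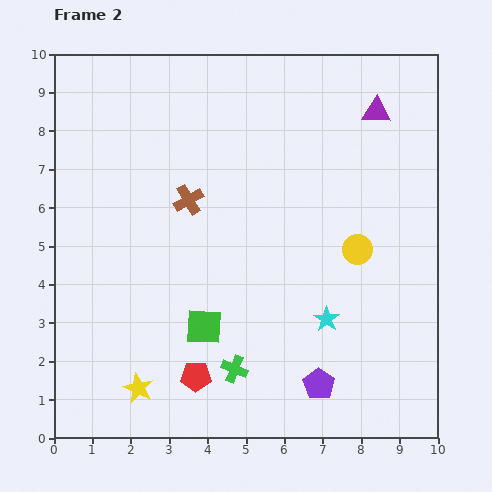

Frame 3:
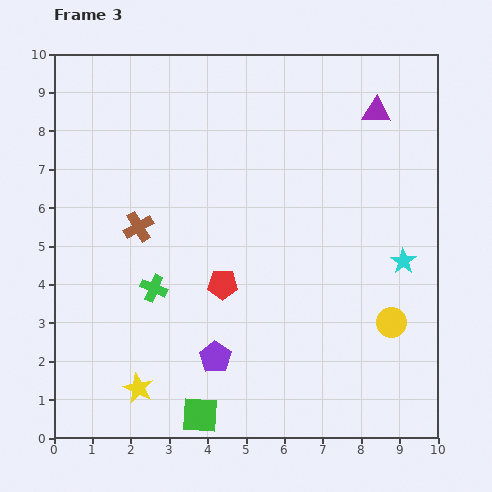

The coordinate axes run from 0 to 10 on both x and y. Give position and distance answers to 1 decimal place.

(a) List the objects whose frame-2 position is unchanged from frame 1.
the purple triangle, the yellow star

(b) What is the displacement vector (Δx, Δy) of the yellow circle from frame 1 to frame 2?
(1.0, -1.9)

The yellow circle was at (6.9, 6.8) in frame 1 and (7.9, 4.9) in frame 2.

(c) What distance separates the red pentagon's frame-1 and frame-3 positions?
1.3

The red pentagon moved from (3.1, 4.0) to (4.4, 4.0), a distance of √(1.3² + 0.0²) ≈ 1.3.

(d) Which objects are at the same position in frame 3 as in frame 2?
the purple triangle, the yellow star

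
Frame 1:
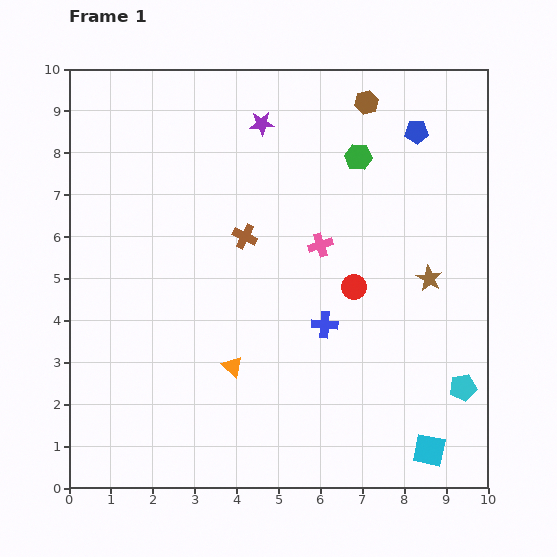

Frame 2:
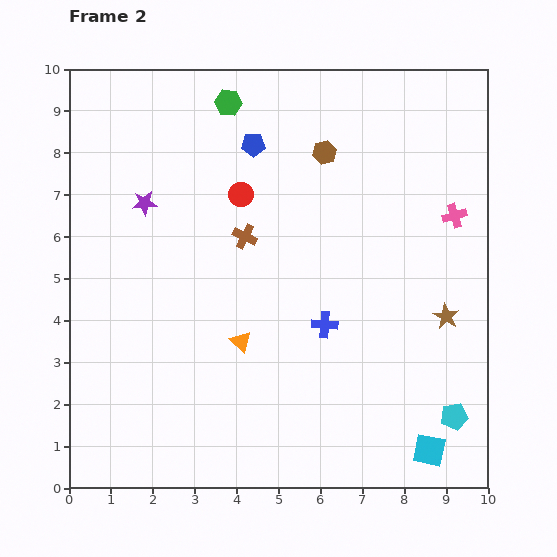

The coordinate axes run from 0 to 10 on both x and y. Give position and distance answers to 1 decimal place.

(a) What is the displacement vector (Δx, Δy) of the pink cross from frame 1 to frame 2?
(3.2, 0.7)

The pink cross was at (6.0, 5.8) in frame 1 and (9.2, 6.5) in frame 2.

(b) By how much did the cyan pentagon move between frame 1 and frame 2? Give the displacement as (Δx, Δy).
(-0.2, -0.7)

The cyan pentagon was at (9.4, 2.4) in frame 1 and (9.2, 1.7) in frame 2.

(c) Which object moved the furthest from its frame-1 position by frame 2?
the blue pentagon

(moved 3.9; next 3.5)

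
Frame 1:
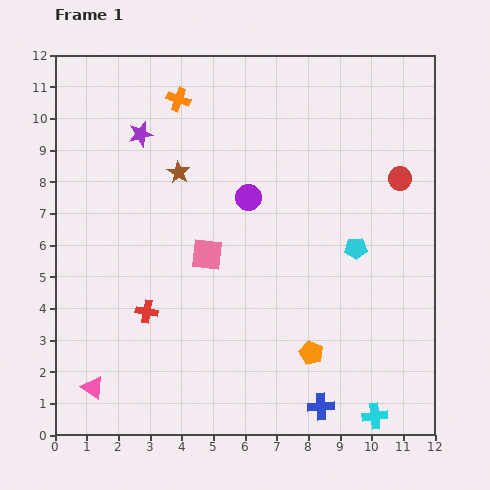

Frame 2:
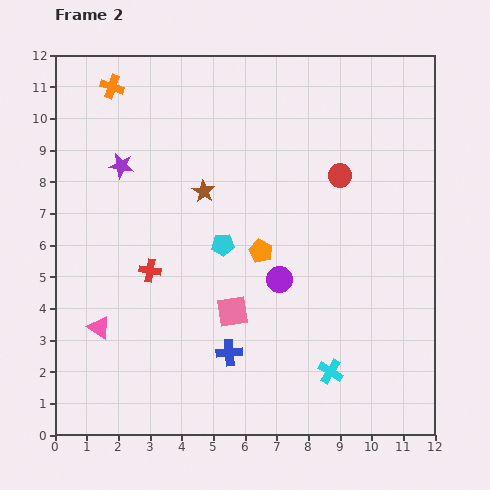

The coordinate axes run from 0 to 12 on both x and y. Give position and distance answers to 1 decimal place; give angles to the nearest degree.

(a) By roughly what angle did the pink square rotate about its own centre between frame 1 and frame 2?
16° counter-clockwise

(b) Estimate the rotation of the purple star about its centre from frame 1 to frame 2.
23° clockwise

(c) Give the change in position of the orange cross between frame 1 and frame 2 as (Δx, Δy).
(-2.1, 0.4)

The orange cross was at (3.9, 10.6) in frame 1 and (1.8, 11.0) in frame 2.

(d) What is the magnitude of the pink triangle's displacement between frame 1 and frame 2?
1.9

The pink triangle moved from (1.2, 1.5) to (1.4, 3.4), a distance of √(0.2² + 1.9²) ≈ 1.9.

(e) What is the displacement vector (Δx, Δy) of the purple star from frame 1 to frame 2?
(-0.6, -1.0)

The purple star was at (2.7, 9.5) in frame 1 and (2.1, 8.5) in frame 2.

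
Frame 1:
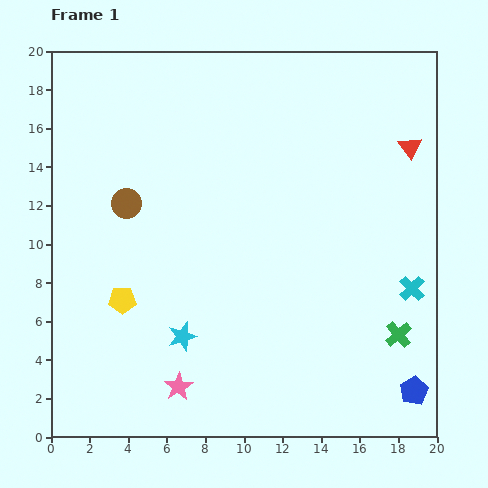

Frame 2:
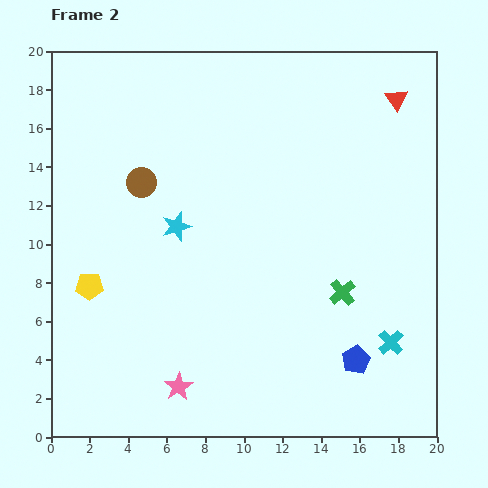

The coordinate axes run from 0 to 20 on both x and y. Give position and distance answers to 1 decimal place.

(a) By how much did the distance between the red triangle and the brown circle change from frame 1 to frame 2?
-1.1

Distance in frame 1: 15.0. Distance in frame 2: 13.9.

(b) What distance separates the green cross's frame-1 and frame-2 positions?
3.6

The green cross moved from (18.0, 5.3) to (15.1, 7.5), a distance of √(2.9² + 2.2²) ≈ 3.6.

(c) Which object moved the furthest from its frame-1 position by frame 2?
the cyan star

(moved 5.7; next 3.6)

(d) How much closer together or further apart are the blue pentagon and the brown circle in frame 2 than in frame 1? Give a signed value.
-3.4

Distance in frame 1: 17.8. Distance in frame 2: 14.4.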